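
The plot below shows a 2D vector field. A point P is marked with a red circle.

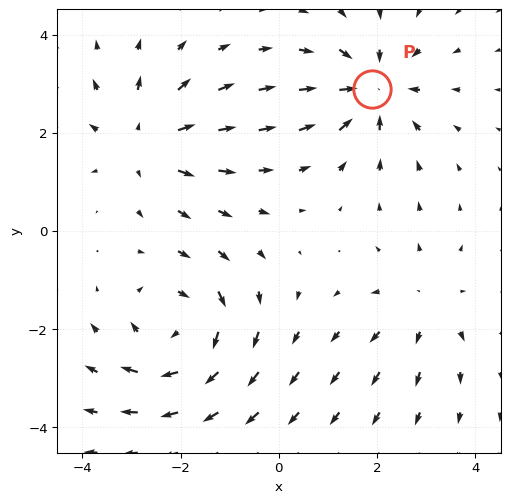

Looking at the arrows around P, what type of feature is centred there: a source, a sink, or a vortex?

sink

At P (1.9, 2.9) the arrows converge inward. Divergence about -5, curl ≈0 — negative divergence with near-zero curl is a sink.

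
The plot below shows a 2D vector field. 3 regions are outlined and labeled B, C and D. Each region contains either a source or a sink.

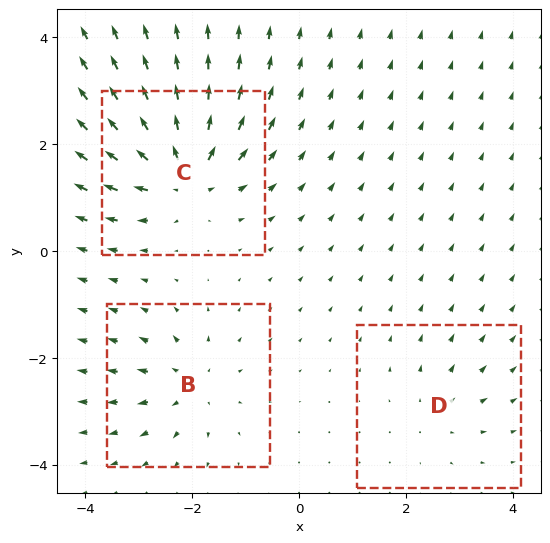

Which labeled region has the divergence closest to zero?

Divergence at each region's feature centre — B: about +4, C: about +6, D: about +2. Region D is closest to zero.

D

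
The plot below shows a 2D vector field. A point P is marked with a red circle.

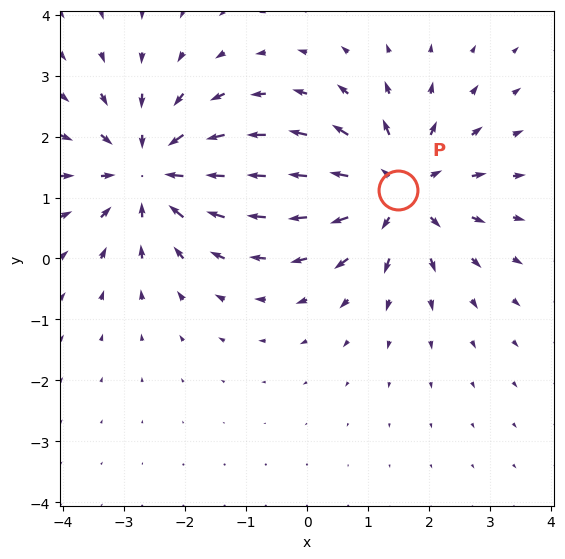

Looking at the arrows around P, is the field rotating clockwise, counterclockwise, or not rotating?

not rotating

Near P at (1.5, 1.1) the arrows show no circulation. The curl there is ≈0.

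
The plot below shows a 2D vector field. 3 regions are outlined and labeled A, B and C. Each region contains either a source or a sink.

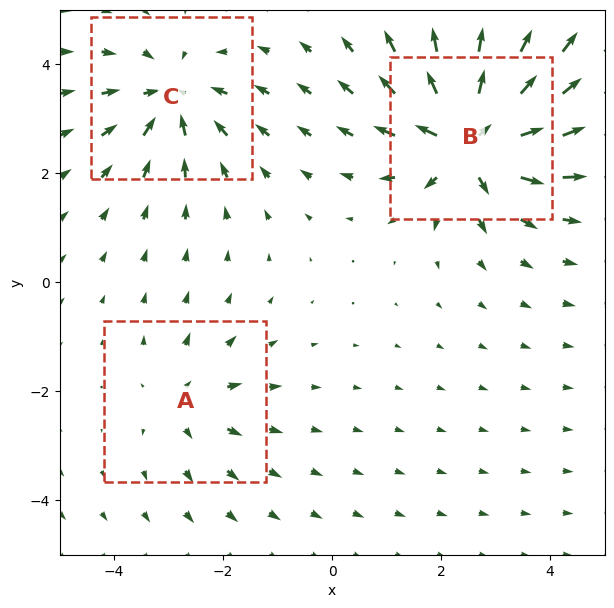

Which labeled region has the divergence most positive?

Divergence at each region's feature centre — A: about +2, B: about +6, C: about -4. Region B is most positive.

B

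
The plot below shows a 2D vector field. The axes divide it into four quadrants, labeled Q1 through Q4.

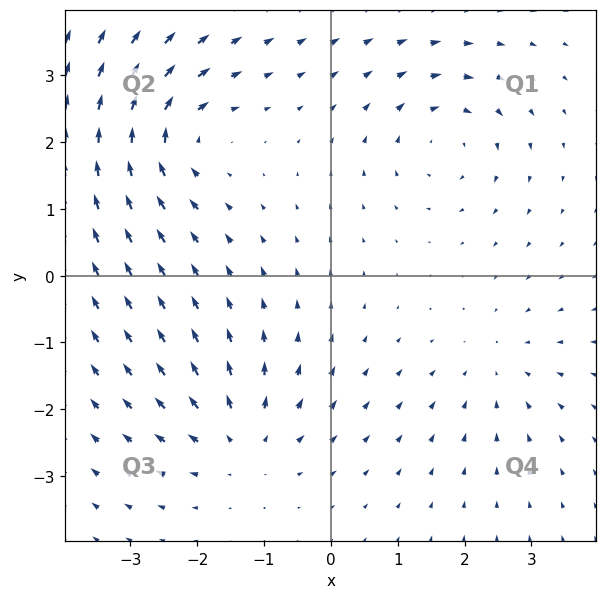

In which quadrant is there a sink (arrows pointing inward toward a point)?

The sink sits at approximately (2.5, -1.4), which lies in quadrant Q4. The divergence there is about -3, negative as expected for a sink.

Q4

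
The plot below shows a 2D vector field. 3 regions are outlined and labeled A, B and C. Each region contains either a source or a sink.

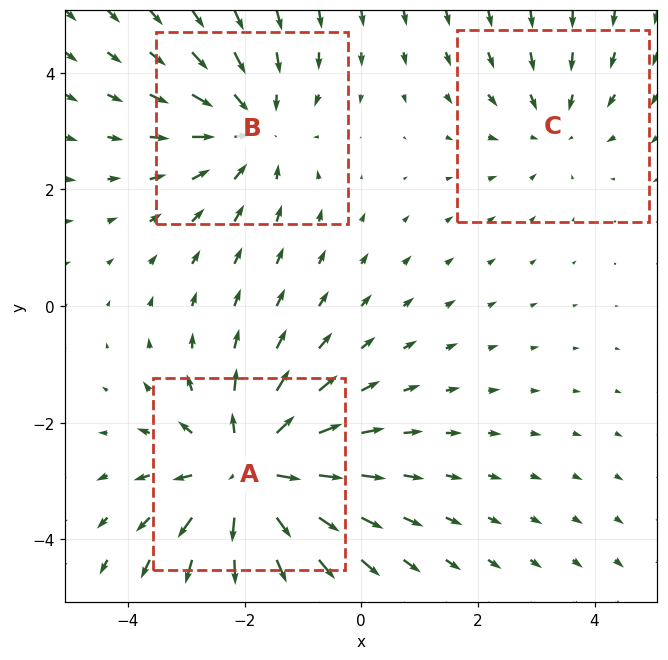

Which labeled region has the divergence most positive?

Divergence at each region's feature centre — A: about +4, B: about -3, C: about -2. Region A is most positive.

A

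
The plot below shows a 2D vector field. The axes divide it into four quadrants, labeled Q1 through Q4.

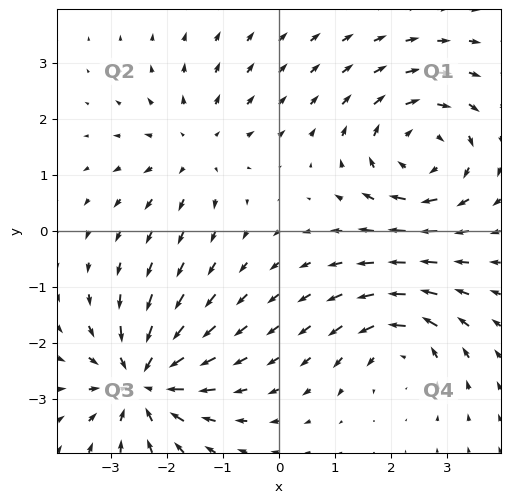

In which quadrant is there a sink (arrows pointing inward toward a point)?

Q3

The sink sits at approximately (-2.4, -2.7), which lies in quadrant Q3. The divergence there is about -6, negative as expected for a sink.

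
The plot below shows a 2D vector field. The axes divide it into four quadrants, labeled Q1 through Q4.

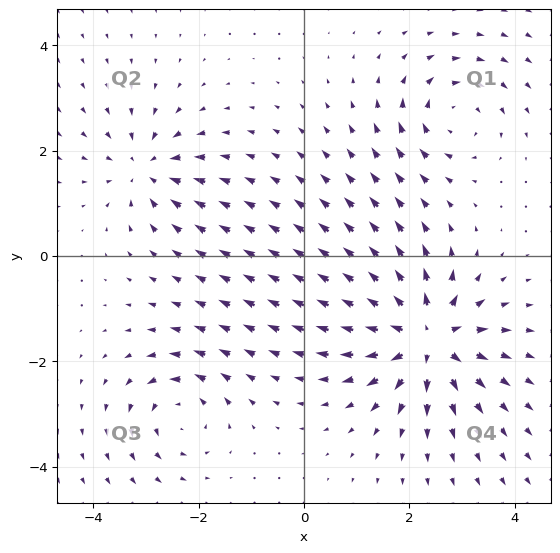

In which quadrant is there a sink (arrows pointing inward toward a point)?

The sink sits at approximately (-3.0, 1.7), which lies in quadrant Q2. The divergence there is about -4, negative as expected for a sink.

Q2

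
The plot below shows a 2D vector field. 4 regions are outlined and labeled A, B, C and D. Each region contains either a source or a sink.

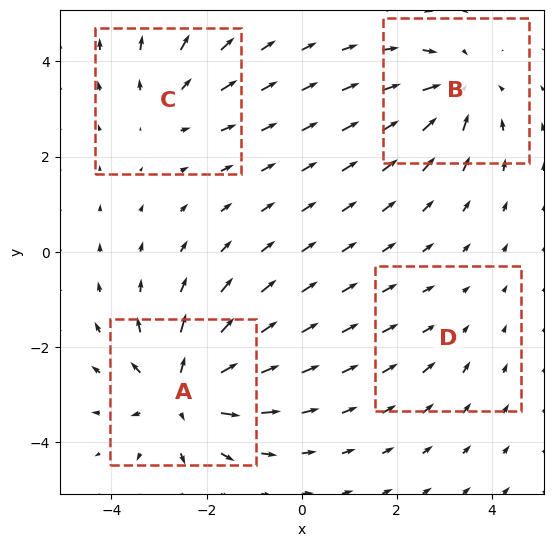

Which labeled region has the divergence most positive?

Divergence at each region's feature centre — A: about +7, B: about -5, C: about +3, D: about -2. Region A is most positive.

A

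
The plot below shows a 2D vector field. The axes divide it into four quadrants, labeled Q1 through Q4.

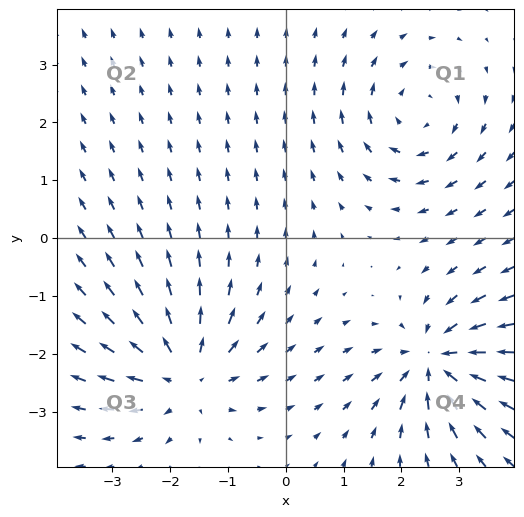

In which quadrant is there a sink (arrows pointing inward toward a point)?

The sink sits at approximately (2.6, -2.1), which lies in quadrant Q4. The divergence there is about -6, negative as expected for a sink.

Q4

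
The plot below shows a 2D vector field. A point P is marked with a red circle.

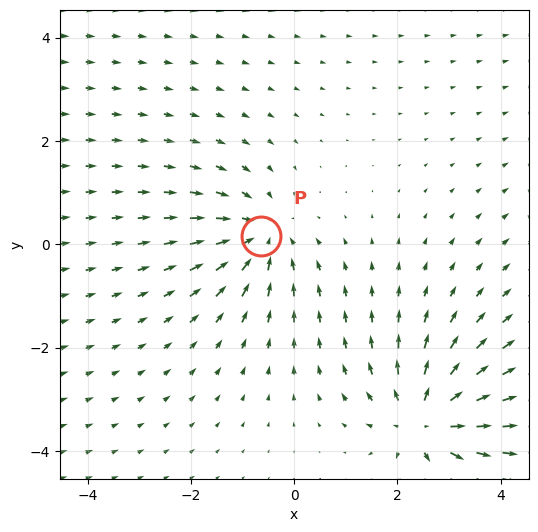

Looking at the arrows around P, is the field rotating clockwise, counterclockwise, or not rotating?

Near P at (-0.6, 0.2) the arrows show no circulation. The curl there is ≈0.

not rotating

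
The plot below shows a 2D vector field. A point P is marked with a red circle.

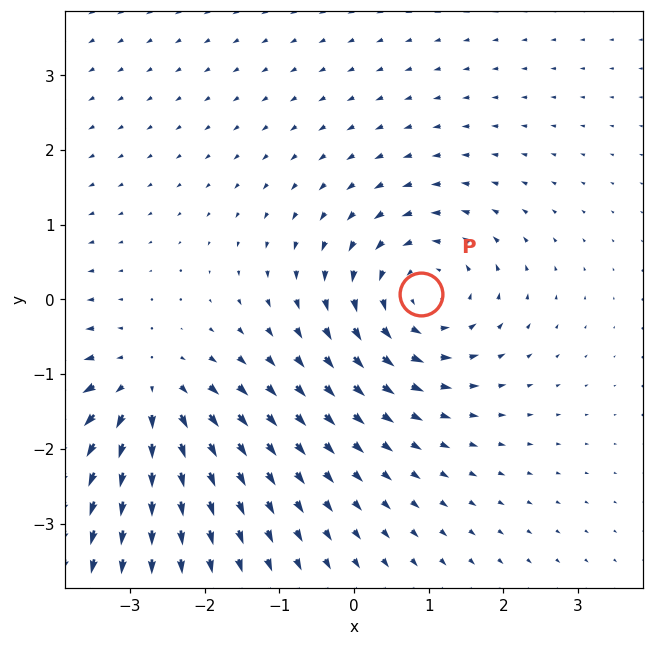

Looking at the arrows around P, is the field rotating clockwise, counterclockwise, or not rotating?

counterclockwise

Near P at (0.9, 0.1) the arrows circulate counterclockwise. The curl (z-component) there is about +4; positive curl means counterclockwise rotation.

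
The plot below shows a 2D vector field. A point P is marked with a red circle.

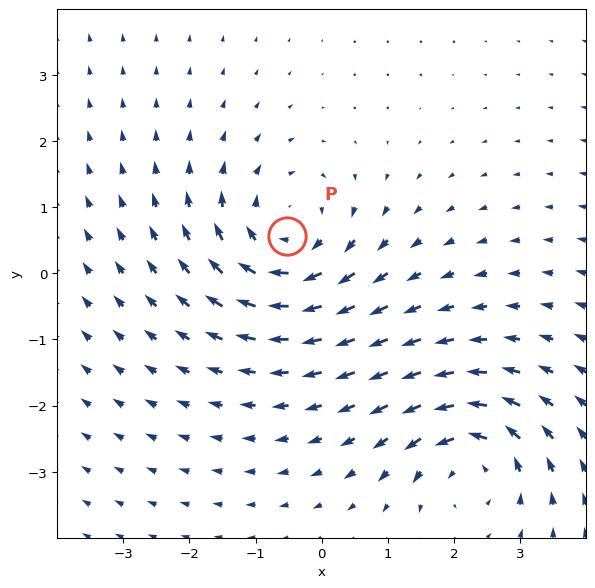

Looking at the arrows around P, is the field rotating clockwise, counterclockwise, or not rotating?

clockwise

Near P at (-0.5, 0.6) the arrows circulate clockwise. The curl (z-component) there is about -4; negative curl means clockwise rotation.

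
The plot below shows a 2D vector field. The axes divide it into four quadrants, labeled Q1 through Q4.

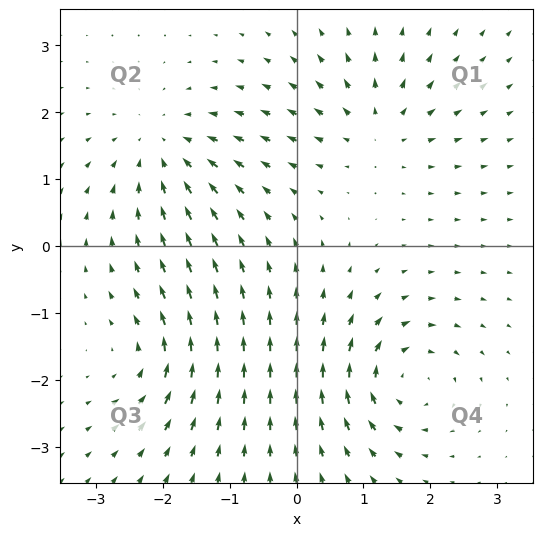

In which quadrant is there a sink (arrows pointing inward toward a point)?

Q2

The sink sits at approximately (-2.0, 1.4), which lies in quadrant Q2. The divergence there is about -5, negative as expected for a sink.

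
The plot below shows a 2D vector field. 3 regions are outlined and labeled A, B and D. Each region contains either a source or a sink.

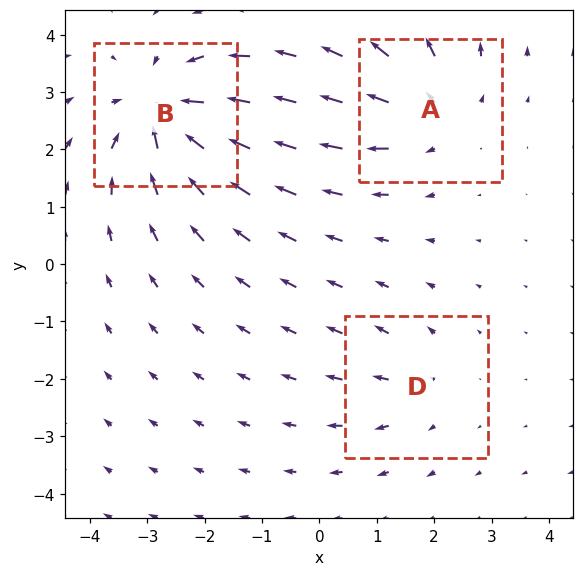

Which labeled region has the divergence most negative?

B

Divergence at each region's feature centre — A: about +3, B: about -5, D: about +2. Region B is most negative.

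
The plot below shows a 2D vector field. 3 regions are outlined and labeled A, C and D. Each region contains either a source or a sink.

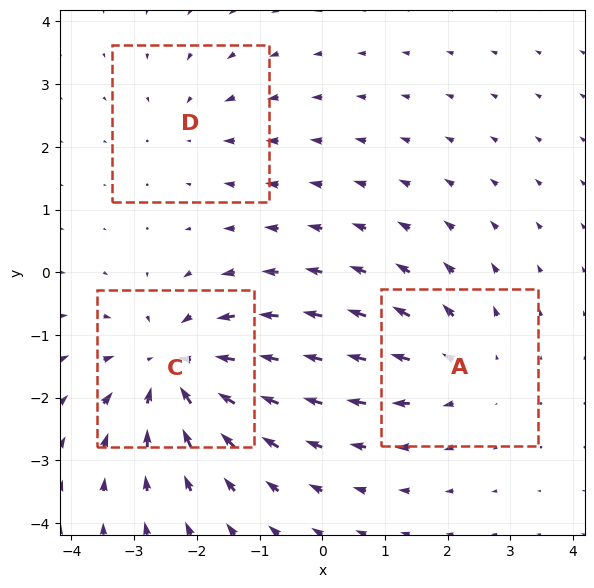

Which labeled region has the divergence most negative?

Divergence at each region's feature centre — A: about +3, C: about -5, D: about -2. Region C is most negative.

C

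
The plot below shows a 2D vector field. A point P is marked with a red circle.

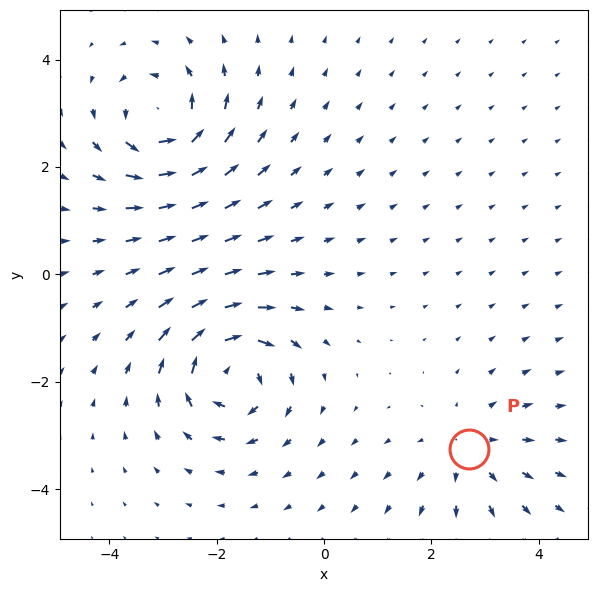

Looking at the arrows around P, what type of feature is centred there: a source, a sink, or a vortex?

At P (2.7, -3.3) the arrows spread outward. Divergence about +3, curl ≈0 — positive divergence with near-zero curl is a source.

source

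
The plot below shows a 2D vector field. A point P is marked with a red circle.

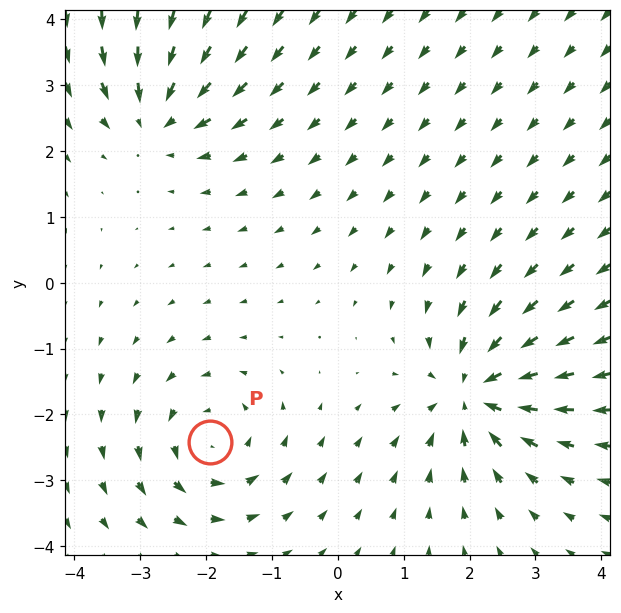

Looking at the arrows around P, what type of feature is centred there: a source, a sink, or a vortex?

vortex

At P (-1.9, -2.4) the arrows circulate counterclockwise. Divergence ≈0, curl about +3 — near-zero divergence with nonzero curl is a vortex.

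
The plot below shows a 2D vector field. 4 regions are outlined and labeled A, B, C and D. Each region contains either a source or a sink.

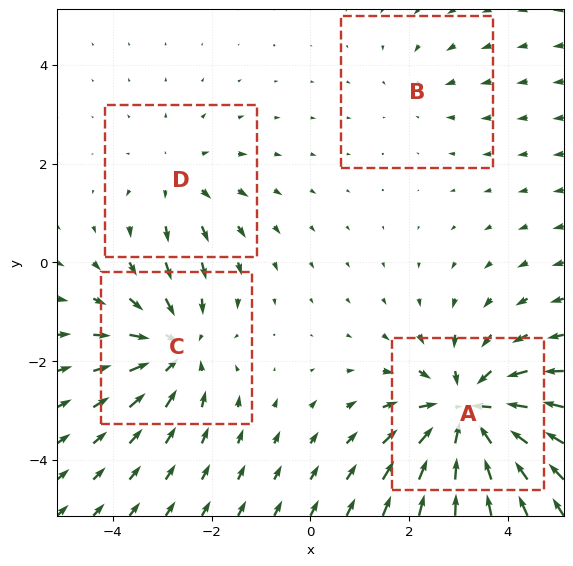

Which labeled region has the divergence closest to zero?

Divergence at each region's feature centre — A: about -7, B: about -2, C: about -4, D: about +3. Region B is closest to zero.

B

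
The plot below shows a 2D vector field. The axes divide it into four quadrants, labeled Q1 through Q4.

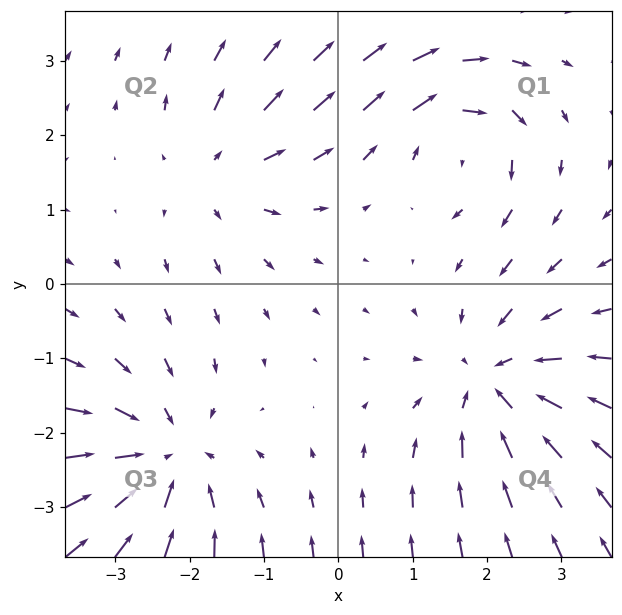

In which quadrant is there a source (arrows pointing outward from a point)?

Q2

The source sits at approximately (-1.6, 1.5), which lies in quadrant Q2. The divergence there is about +3, positive as expected for a source.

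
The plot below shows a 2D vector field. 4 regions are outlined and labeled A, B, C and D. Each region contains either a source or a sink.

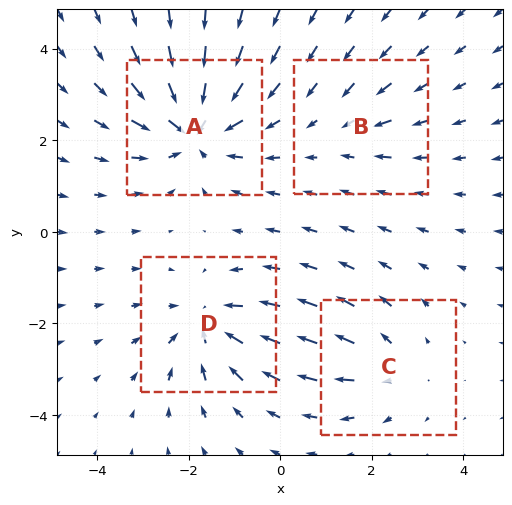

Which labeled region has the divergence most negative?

A

Divergence at each region's feature centre — A: about -6, B: about -2, C: about +3, D: about -5. Region A is most negative.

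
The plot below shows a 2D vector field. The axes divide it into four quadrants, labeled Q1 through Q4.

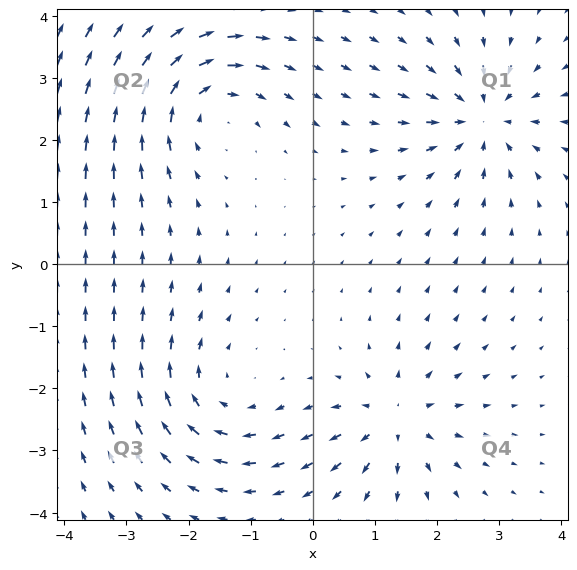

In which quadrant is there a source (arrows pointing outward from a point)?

Q4

The source sits at approximately (1.3, -2.5), which lies in quadrant Q4. The divergence there is about +4, positive as expected for a source.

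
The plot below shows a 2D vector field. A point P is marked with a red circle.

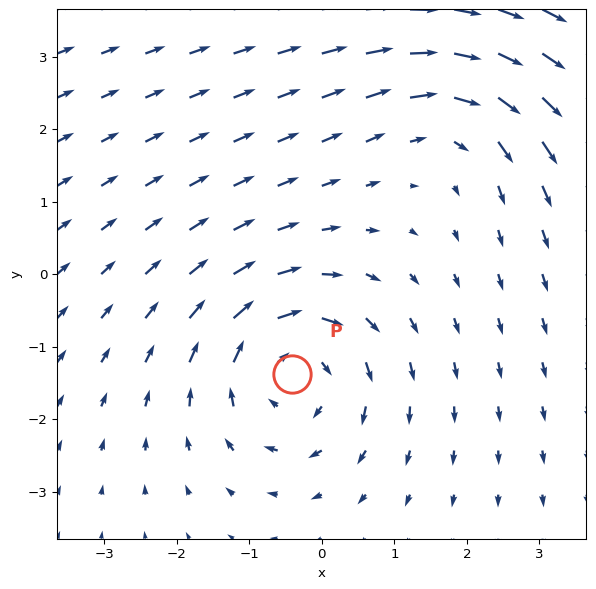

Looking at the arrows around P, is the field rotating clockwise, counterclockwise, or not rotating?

clockwise

Near P at (-0.4, -1.4) the arrows circulate clockwise. The curl (z-component) there is about -5; negative curl means clockwise rotation.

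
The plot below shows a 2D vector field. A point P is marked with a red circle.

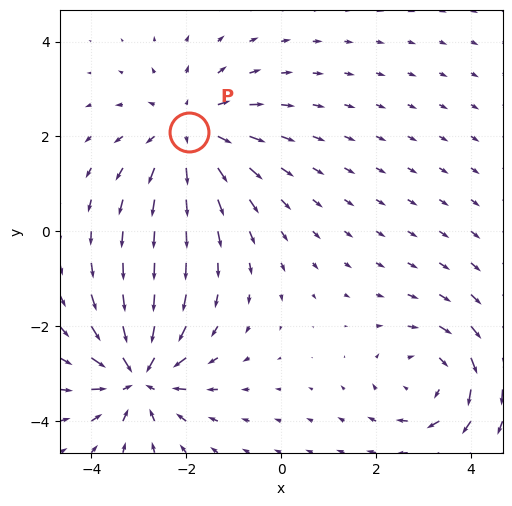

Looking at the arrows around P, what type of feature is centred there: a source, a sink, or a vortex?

At P (-1.9, 2.1) the arrows spread outward. Divergence about +4, curl ≈0 — positive divergence with near-zero curl is a source.

source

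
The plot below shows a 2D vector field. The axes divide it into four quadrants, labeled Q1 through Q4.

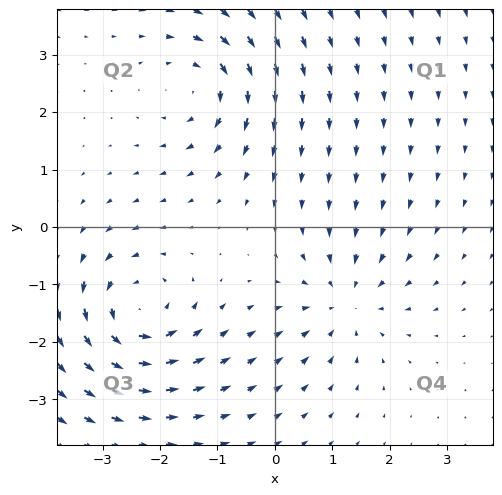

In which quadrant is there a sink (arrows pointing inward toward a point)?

The sink sits at approximately (1.2, -1.3), which lies in quadrant Q4. The divergence there is about -4, negative as expected for a sink.

Q4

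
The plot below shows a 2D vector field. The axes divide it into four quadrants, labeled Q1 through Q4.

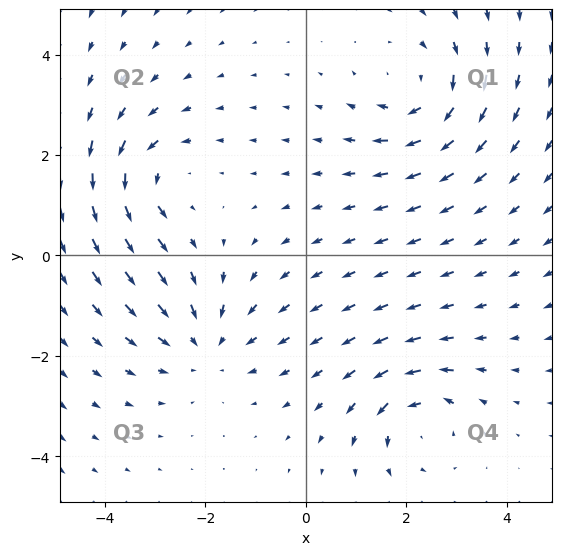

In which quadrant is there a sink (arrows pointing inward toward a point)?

The sink sits at approximately (-2.0, -1.8), which lies in quadrant Q3. The divergence there is about -3, negative as expected for a sink.

Q3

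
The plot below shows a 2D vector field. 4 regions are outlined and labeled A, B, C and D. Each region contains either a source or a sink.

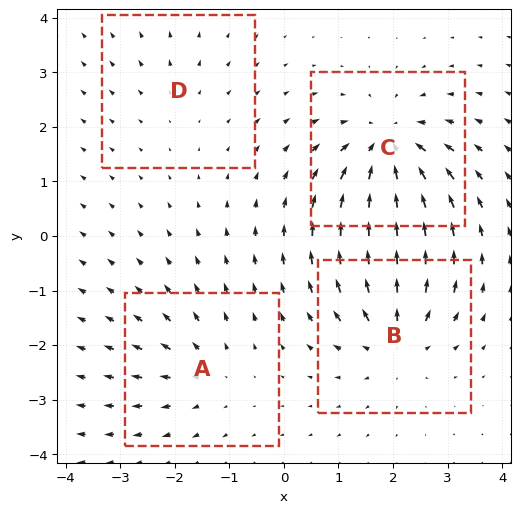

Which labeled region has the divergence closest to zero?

Divergence at each region's feature centre — A: about +3, B: about +5, C: about -7, D: about +2. Region D is closest to zero.

D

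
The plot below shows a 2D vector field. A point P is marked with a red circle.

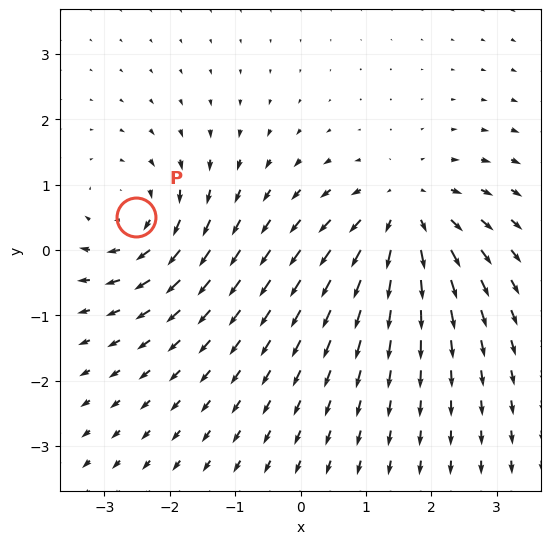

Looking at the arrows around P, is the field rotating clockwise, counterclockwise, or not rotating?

clockwise

Near P at (-2.5, 0.5) the arrows circulate clockwise. The curl (z-component) there is about -3; negative curl means clockwise rotation.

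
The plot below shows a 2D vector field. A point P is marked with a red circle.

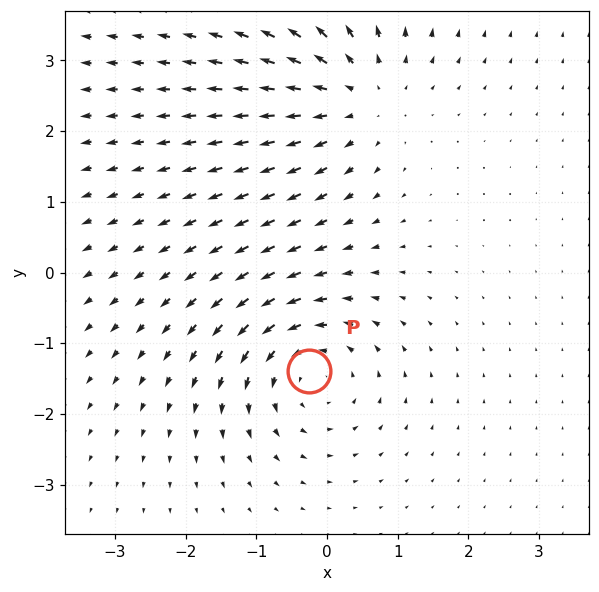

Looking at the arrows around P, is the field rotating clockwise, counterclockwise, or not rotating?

counterclockwise

Near P at (-0.3, -1.4) the arrows circulate counterclockwise. The curl (z-component) there is about +4; positive curl means counterclockwise rotation.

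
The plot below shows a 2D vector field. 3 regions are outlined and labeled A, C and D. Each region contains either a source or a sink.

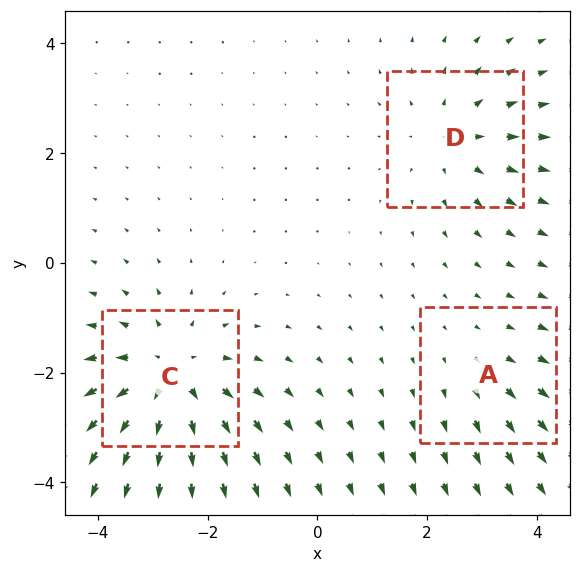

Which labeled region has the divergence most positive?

C

Divergence at each region's feature centre — A: about +2, C: about +5, D: about +3. Region C is most positive.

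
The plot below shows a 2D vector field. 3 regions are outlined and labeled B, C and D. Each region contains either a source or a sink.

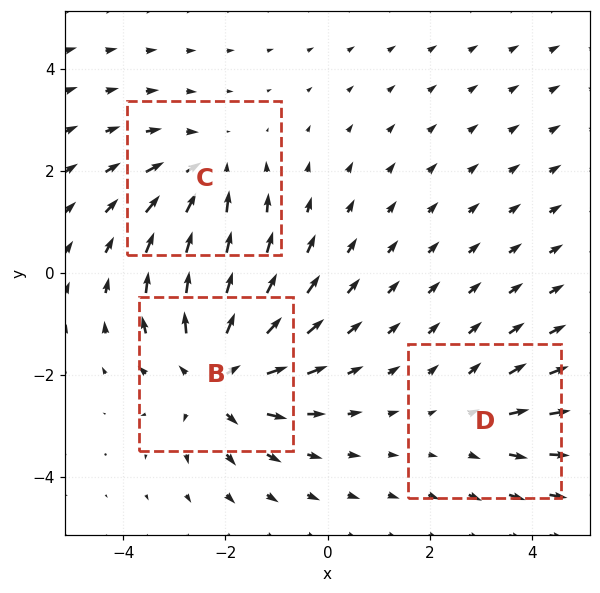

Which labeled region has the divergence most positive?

B

Divergence at each region's feature centre — B: about +4, C: about -3, D: about +2. Region B is most positive.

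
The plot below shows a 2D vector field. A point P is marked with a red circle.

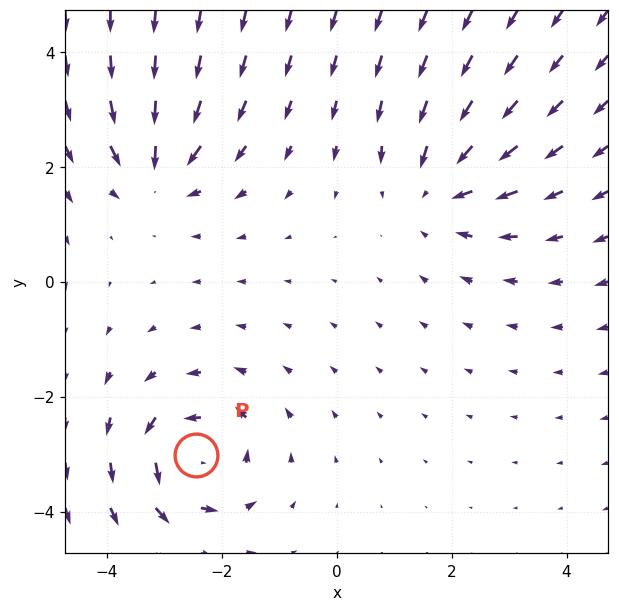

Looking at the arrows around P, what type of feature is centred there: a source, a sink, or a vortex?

At P (-2.4, -3.0) the arrows circulate counterclockwise. Divergence ≈0, curl about +5 — near-zero divergence with nonzero curl is a vortex.

vortex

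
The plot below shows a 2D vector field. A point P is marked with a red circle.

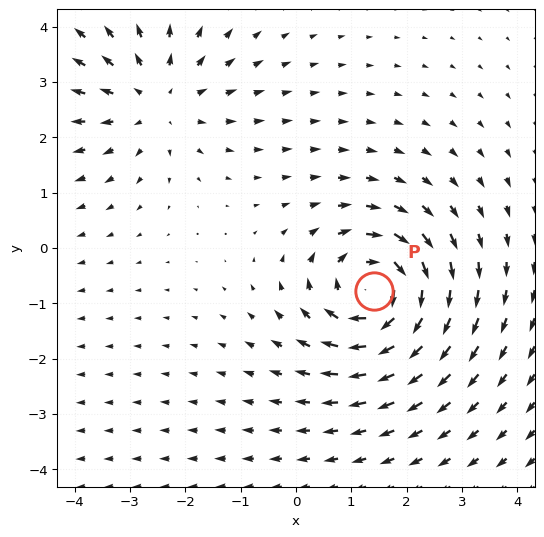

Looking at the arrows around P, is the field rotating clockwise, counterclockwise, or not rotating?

clockwise

Near P at (1.4, -0.8) the arrows circulate clockwise. The curl (z-component) there is about -6; negative curl means clockwise rotation.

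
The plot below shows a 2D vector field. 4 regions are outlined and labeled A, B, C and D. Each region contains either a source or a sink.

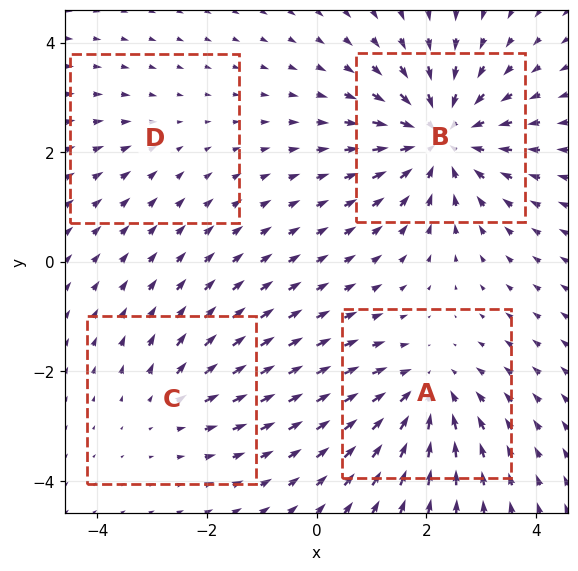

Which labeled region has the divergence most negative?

Divergence at each region's feature centre — A: about -4, B: about -6, C: about +3, D: about -2. Region B is most negative.

B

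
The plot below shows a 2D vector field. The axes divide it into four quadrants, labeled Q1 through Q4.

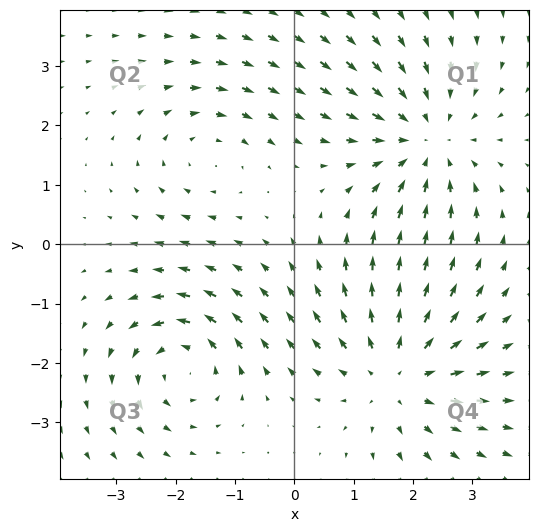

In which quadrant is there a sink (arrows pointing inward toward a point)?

The sink sits at approximately (2.2, 1.7), which lies in quadrant Q1. The divergence there is about -4, negative as expected for a sink.

Q1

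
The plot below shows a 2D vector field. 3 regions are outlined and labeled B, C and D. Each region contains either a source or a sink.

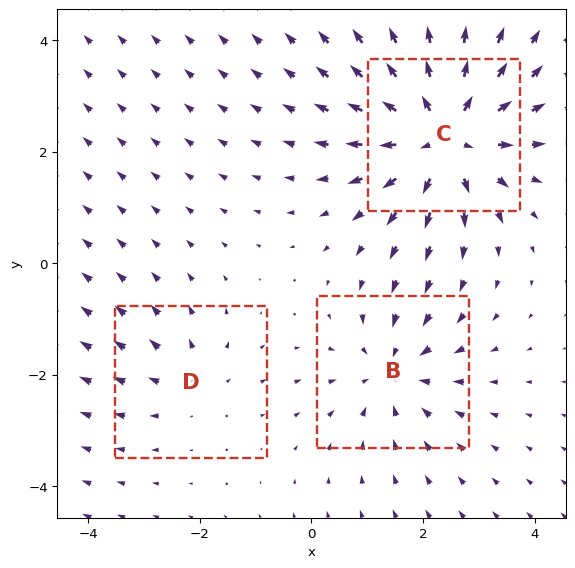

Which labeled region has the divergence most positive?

Divergence at each region's feature centre — B: about -3, C: about +5, D: about +2. Region C is most positive.

C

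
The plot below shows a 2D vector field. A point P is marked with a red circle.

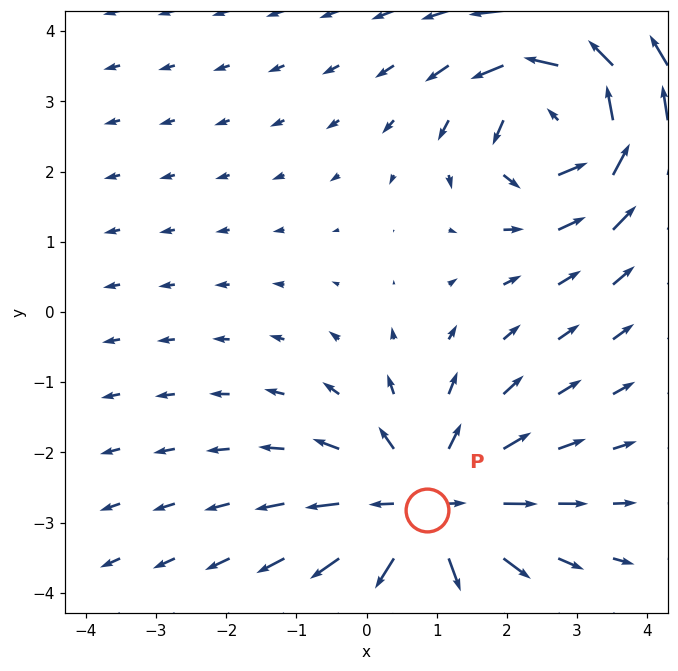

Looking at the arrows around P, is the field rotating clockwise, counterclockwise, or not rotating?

Near P at (0.9, -2.8) the arrows show no circulation. The curl there is ≈0.

not rotating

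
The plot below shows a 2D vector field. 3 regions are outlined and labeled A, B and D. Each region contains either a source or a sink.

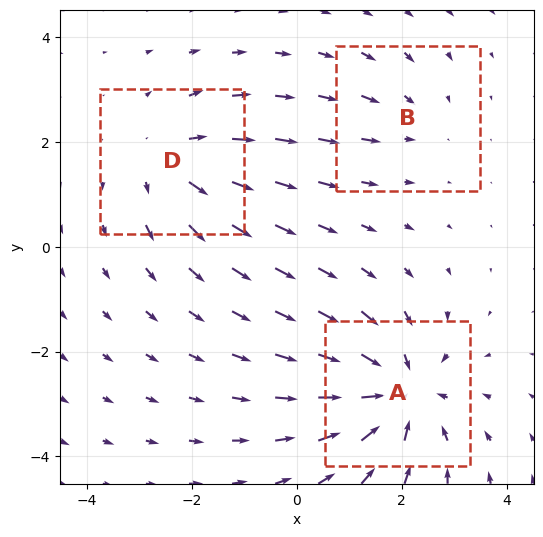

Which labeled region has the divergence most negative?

A

Divergence at each region's feature centre — A: about -5, B: about -2, D: about +3. Region A is most negative.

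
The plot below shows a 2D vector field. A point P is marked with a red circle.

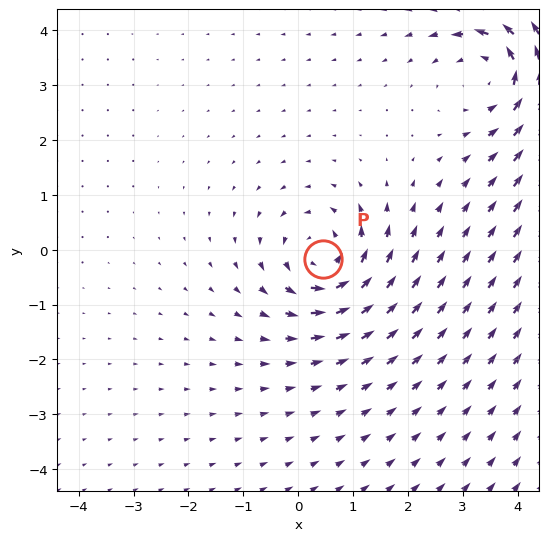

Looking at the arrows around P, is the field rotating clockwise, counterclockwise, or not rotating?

counterclockwise

Near P at (0.4, -0.2) the arrows circulate counterclockwise. The curl (z-component) there is about +5; positive curl means counterclockwise rotation.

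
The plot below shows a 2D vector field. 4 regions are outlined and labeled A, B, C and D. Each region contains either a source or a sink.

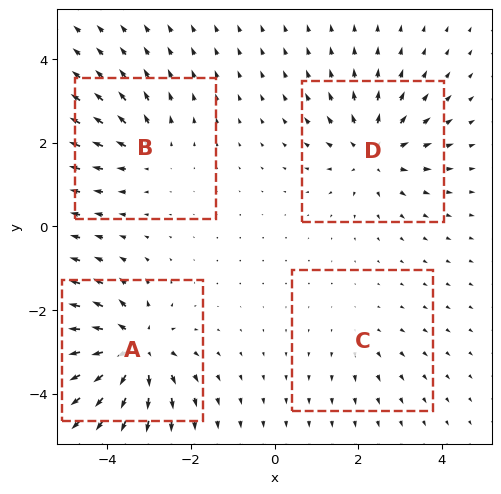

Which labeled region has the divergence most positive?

A

Divergence at each region's feature centre — A: about +7, B: about +4, C: about +2, D: about +5. Region A is most positive.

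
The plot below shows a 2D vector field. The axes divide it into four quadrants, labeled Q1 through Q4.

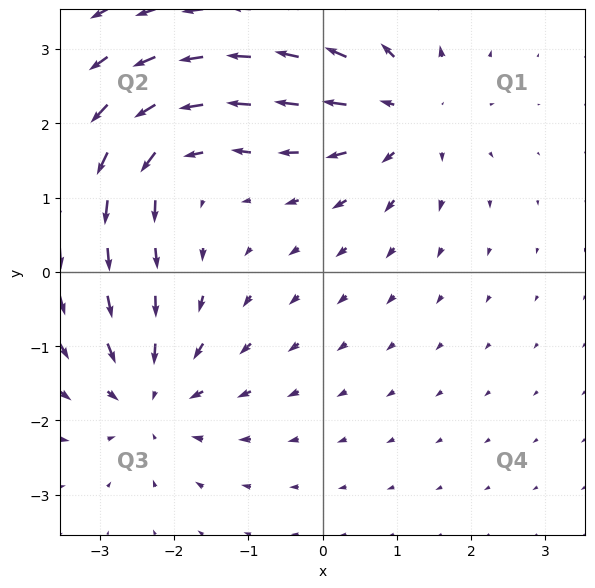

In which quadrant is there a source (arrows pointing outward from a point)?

The source sits at approximately (1.1, 2.1), which lies in quadrant Q1. The divergence there is about +5, positive as expected for a source.

Q1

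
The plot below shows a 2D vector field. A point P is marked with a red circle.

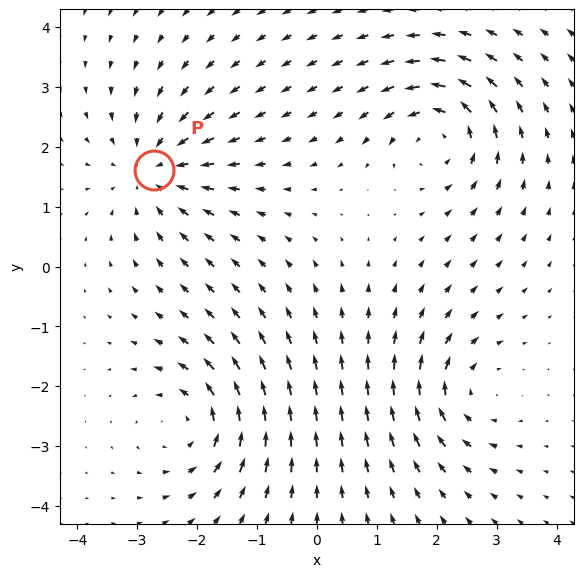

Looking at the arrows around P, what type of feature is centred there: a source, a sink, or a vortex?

sink

At P (-2.7, 1.6) the arrows converge inward. Divergence about -5, curl ≈0 — negative divergence with near-zero curl is a sink.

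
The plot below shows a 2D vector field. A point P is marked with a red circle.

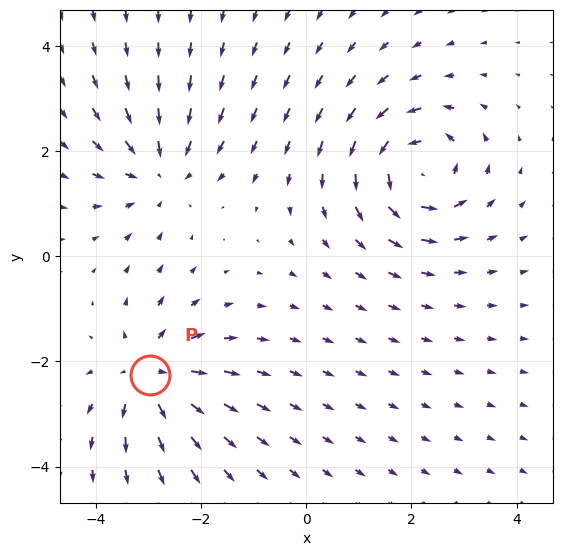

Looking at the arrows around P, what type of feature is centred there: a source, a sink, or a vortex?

source

At P (-3.0, -2.3) the arrows spread outward. Divergence about +3, curl ≈0 — positive divergence with near-zero curl is a source.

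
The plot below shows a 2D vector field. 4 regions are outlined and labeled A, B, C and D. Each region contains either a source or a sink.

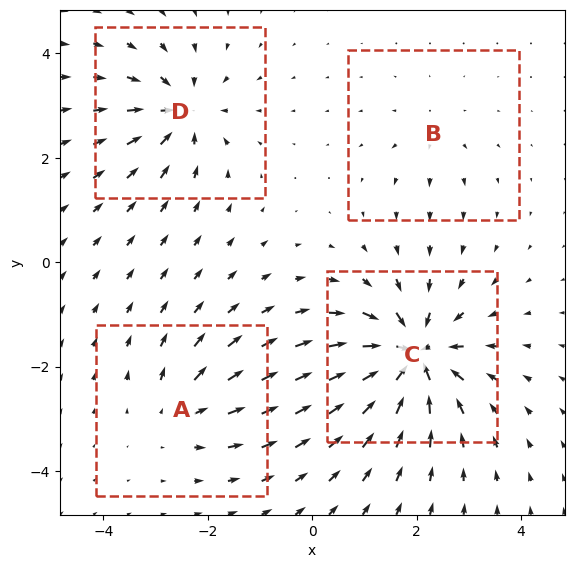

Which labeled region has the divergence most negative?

C

Divergence at each region's feature centre — A: about +4, B: about +2, C: about -9, D: about -6. Region C is most negative.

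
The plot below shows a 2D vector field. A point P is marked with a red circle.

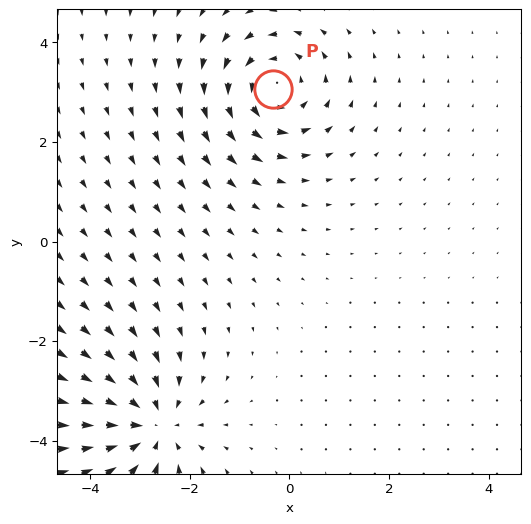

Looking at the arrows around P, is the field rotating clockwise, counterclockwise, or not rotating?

counterclockwise

Near P at (-0.3, 3.1) the arrows circulate counterclockwise. The curl (z-component) there is about +5; positive curl means counterclockwise rotation.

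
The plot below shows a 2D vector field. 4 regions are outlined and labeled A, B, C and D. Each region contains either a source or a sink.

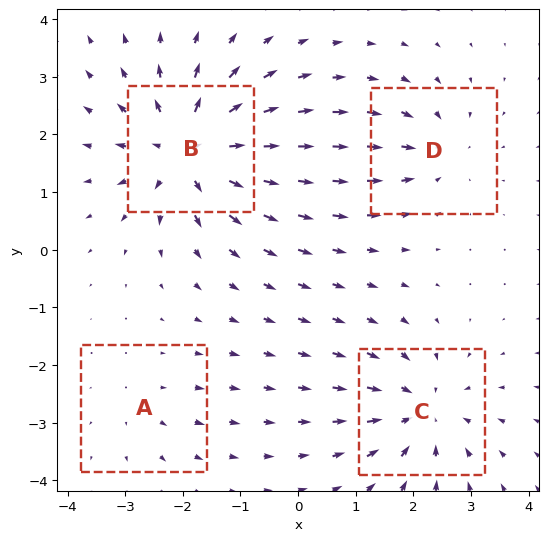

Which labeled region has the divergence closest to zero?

Divergence at each region's feature centre — A: about +2, B: about +7, C: about -5, D: about -4. Region A is closest to zero.

A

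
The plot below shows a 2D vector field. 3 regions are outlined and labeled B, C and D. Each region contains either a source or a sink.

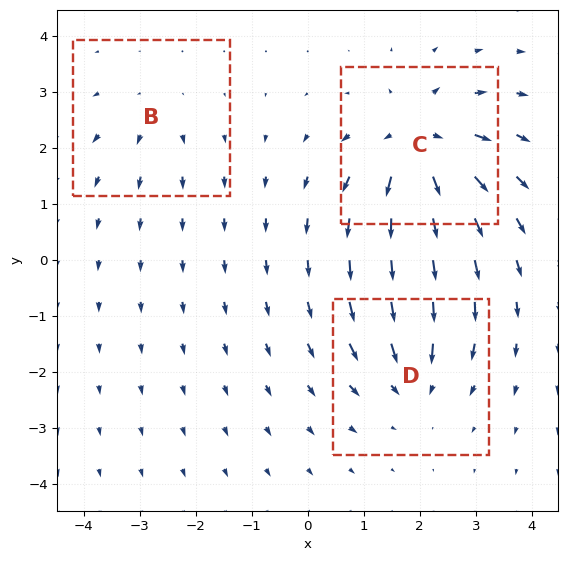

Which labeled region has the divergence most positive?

C

Divergence at each region's feature centre — B: about +2, C: about +5, D: about -3. Region C is most positive.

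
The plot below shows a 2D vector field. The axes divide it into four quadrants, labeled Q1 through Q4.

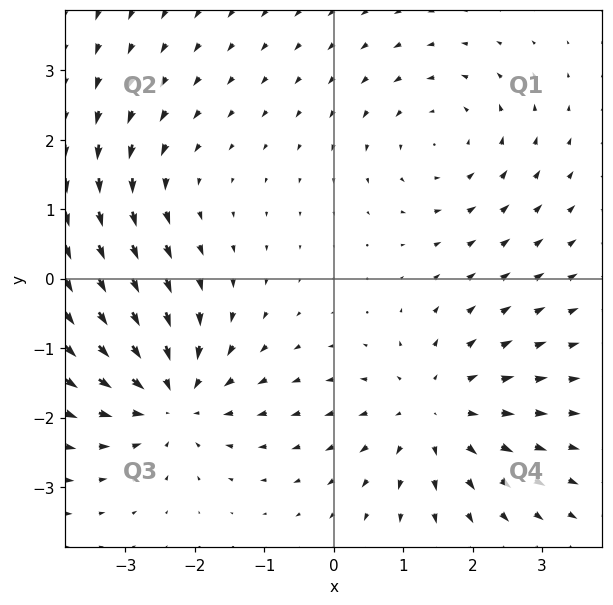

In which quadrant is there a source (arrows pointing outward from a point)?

Q4

The source sits at approximately (1.5, -1.9), which lies in quadrant Q4. The divergence there is about +4, positive as expected for a source.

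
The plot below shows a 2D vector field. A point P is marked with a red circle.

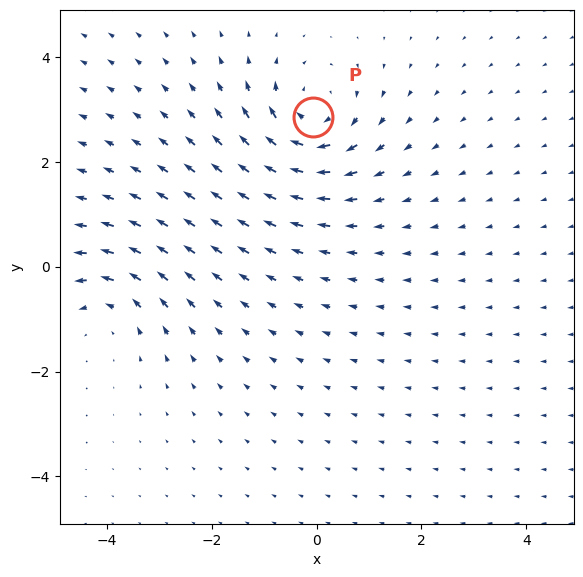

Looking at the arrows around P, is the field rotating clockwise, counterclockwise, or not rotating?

clockwise

Near P at (-0.1, 2.9) the arrows circulate clockwise. The curl (z-component) there is about -6; negative curl means clockwise rotation.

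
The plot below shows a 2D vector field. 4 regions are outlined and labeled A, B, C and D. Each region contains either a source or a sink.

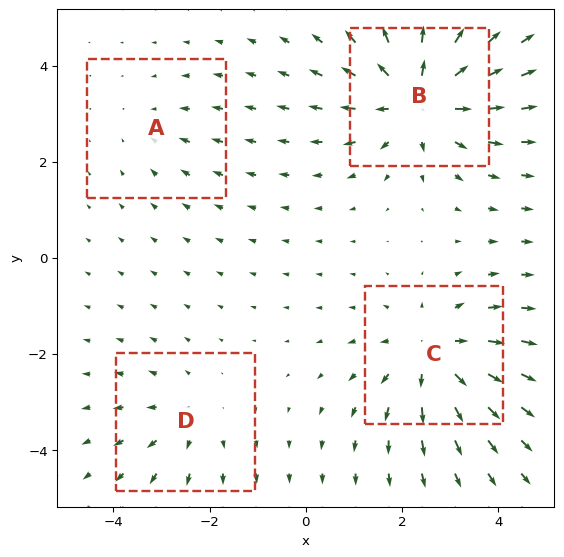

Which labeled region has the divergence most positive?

B

Divergence at each region's feature centre — A: about -2, B: about +6, C: about +5, D: about +3. Region B is most positive.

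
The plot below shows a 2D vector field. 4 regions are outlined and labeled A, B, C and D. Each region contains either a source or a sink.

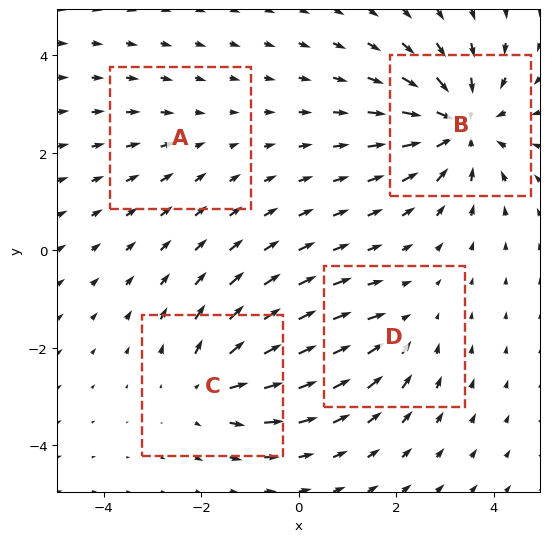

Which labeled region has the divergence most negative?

B

Divergence at each region's feature centre — A: about -2, B: about -6, C: about +4, D: about -3. Region B is most negative.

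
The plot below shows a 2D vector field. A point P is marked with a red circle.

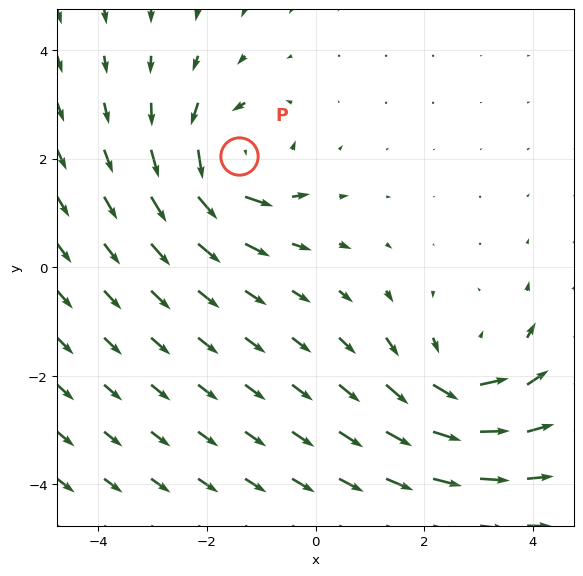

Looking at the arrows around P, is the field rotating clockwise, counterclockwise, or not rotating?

counterclockwise

Near P at (-1.4, 2.0) the arrows circulate counterclockwise. The curl (z-component) there is about +5; positive curl means counterclockwise rotation.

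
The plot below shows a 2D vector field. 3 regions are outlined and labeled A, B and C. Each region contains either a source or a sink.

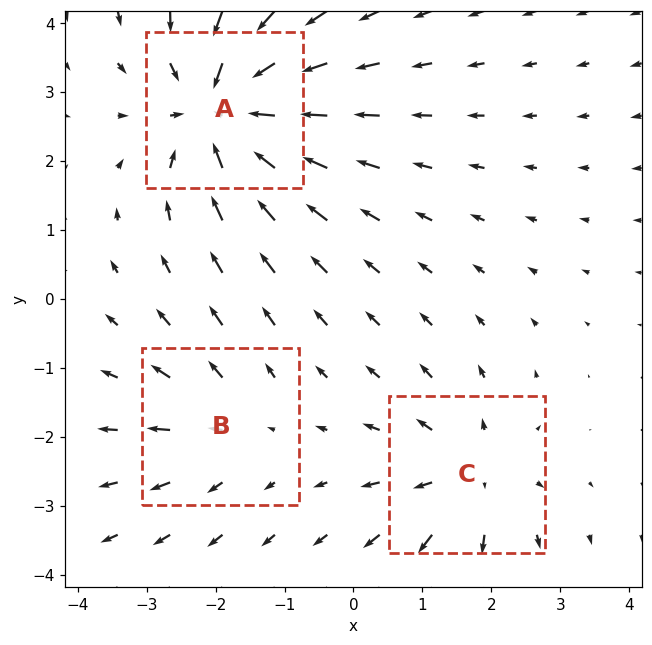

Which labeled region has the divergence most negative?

Divergence at each region's feature centre — A: about -5, B: about +2, C: about +3. Region A is most negative.

A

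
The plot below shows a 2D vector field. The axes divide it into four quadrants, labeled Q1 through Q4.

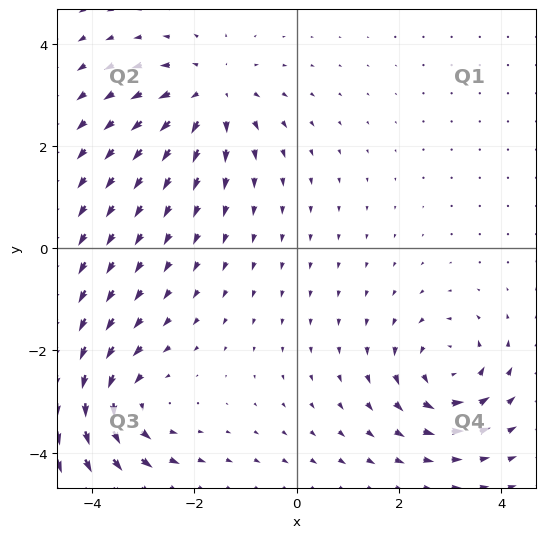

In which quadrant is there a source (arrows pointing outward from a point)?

Q2

The source sits at approximately (-1.7, 3.0), which lies in quadrant Q2. The divergence there is about +5, positive as expected for a source.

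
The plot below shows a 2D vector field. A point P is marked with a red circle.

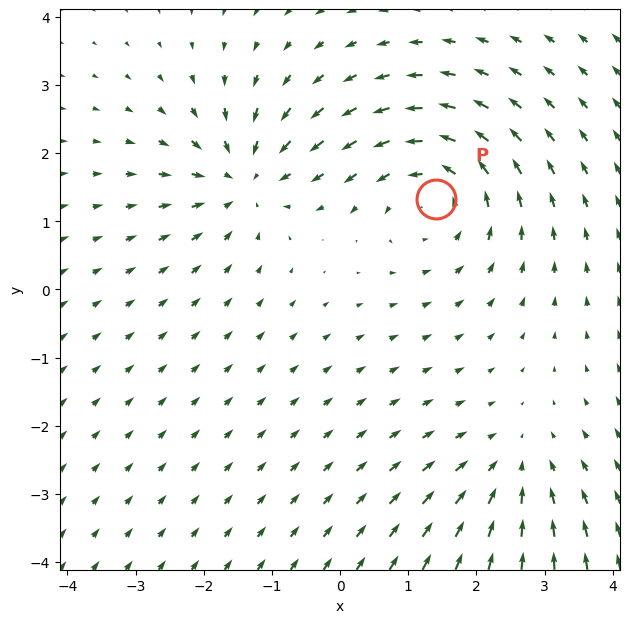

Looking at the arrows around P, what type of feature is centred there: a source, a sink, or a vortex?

At P (1.4, 1.3) the arrows circulate counterclockwise. Divergence ≈0, curl about +5 — near-zero divergence with nonzero curl is a vortex.

vortex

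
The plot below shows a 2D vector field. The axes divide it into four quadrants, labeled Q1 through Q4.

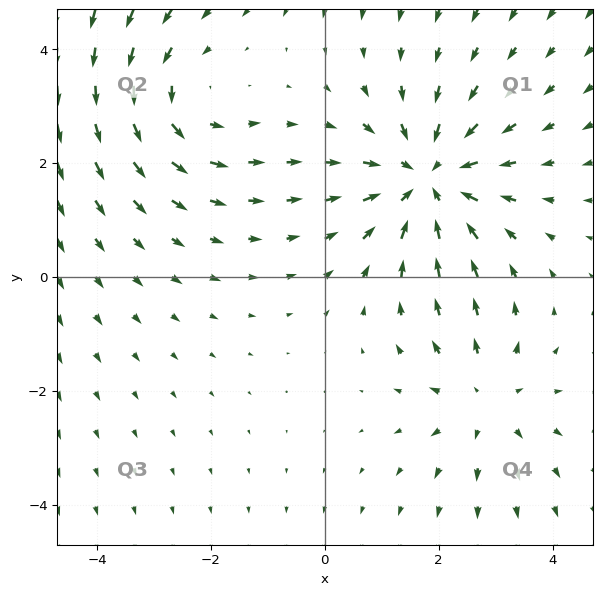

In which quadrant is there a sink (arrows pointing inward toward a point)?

The sink sits at approximately (1.8, 1.7), which lies in quadrant Q1. The divergence there is about -4, negative as expected for a sink.

Q1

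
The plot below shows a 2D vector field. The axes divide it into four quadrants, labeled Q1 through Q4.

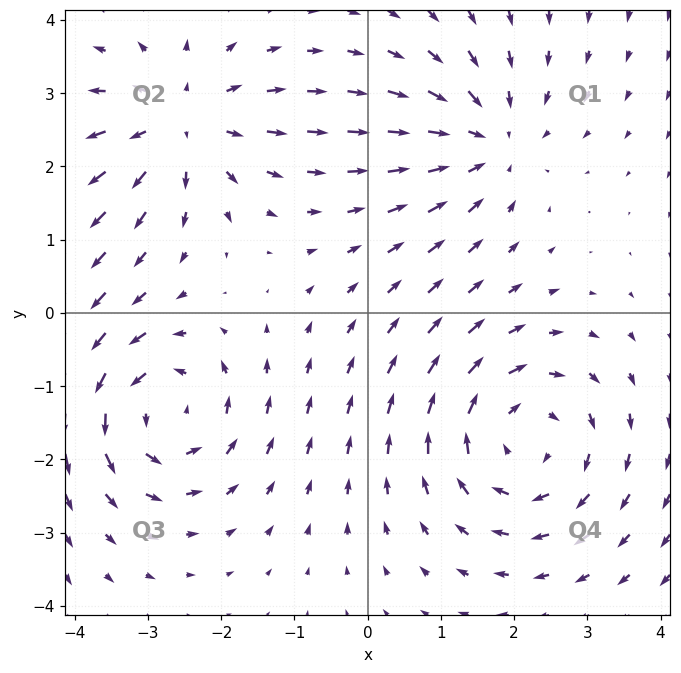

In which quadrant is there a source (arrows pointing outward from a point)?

The source sits at approximately (-2.5, 2.6), which lies in quadrant Q2. The divergence there is about +4, positive as expected for a source.

Q2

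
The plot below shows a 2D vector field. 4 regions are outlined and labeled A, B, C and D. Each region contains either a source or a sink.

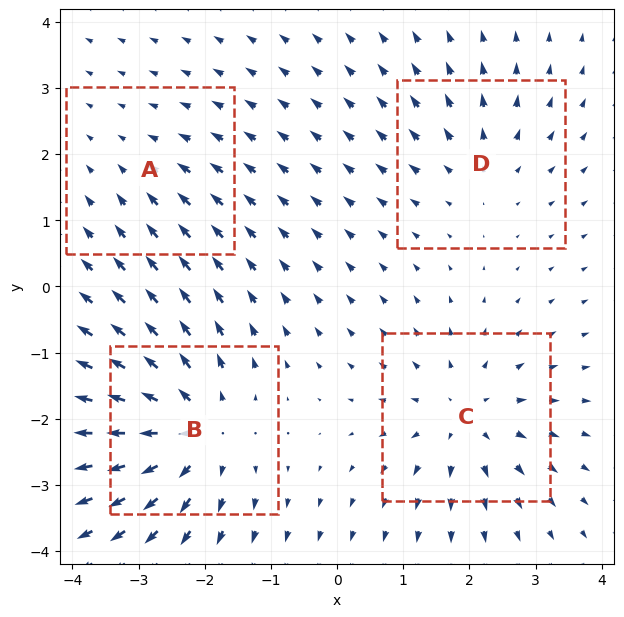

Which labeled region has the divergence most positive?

B

Divergence at each region's feature centre — A: about -2, B: about +7, C: about +5, D: about +3. Region B is most positive.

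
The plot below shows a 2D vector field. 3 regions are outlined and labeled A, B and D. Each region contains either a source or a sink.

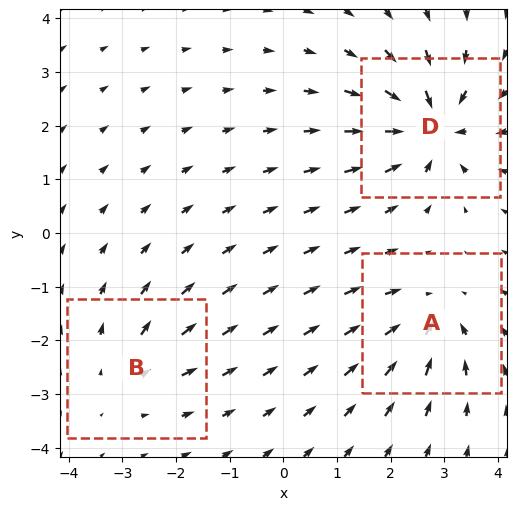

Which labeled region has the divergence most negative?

D

Divergence at each region's feature centre — A: about -4, B: about +3, D: about -6. Region D is most negative.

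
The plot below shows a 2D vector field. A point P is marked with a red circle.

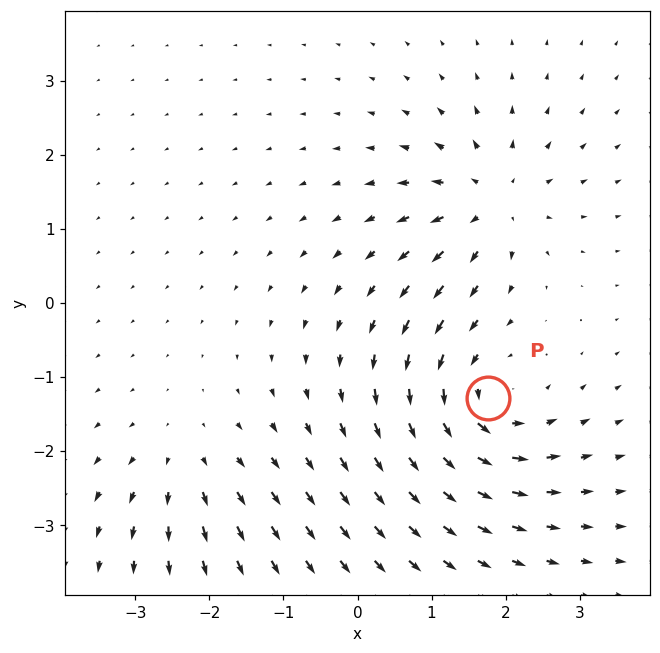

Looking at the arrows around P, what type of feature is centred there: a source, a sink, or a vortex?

At P (1.8, -1.3) the arrows circulate counterclockwise. Divergence ≈0, curl about +6 — near-zero divergence with nonzero curl is a vortex.

vortex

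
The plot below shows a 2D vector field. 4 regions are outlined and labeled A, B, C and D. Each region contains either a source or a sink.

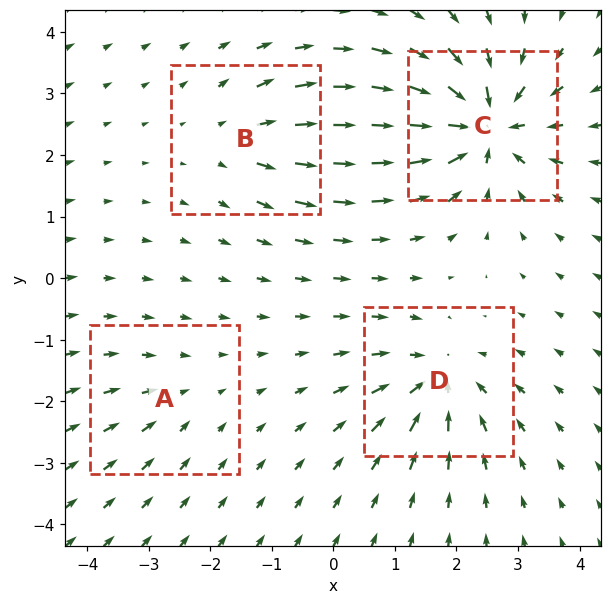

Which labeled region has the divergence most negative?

C

Divergence at each region's feature centre — A: about -2, B: about +4, C: about -9, D: about -6. Region C is most negative.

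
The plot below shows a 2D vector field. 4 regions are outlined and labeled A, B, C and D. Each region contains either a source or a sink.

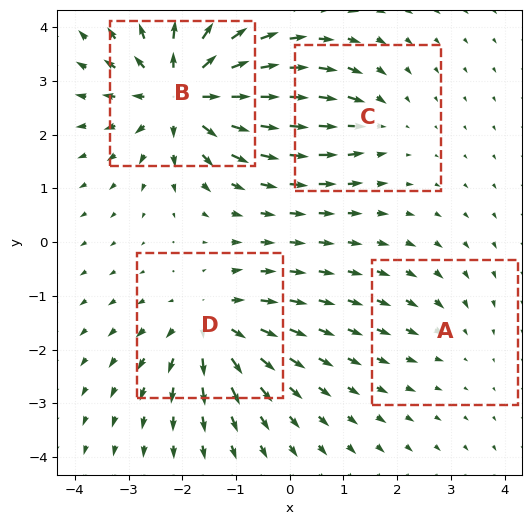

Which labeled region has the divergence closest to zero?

A

Divergence at each region's feature centre — A: about -2, B: about +8, C: about -3, D: about +5. Region A is closest to zero.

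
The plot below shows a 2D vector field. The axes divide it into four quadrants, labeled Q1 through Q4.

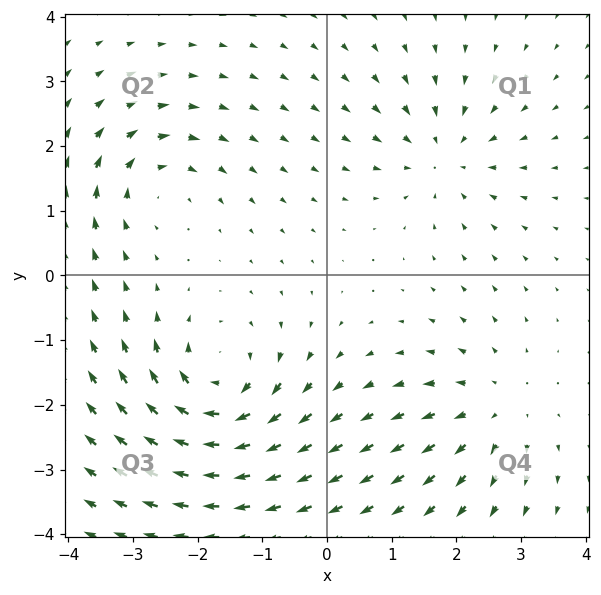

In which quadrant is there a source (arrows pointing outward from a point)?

The source sits at approximately (2.6, -2.1), which lies in quadrant Q4. The divergence there is about +3, positive as expected for a source.

Q4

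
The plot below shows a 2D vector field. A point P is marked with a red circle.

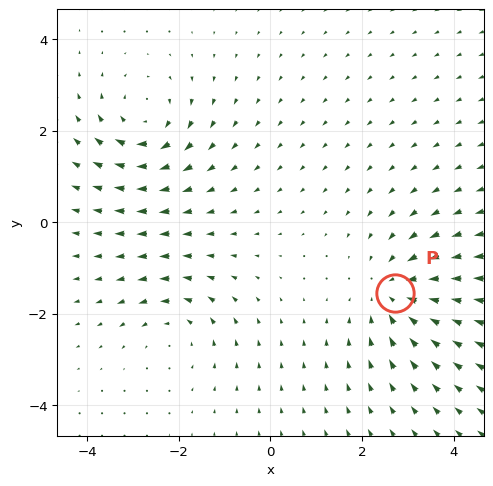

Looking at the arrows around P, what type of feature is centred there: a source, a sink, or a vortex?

sink

At P (2.7, -1.5) the arrows converge inward. Divergence about -4, curl ≈0 — negative divergence with near-zero curl is a sink.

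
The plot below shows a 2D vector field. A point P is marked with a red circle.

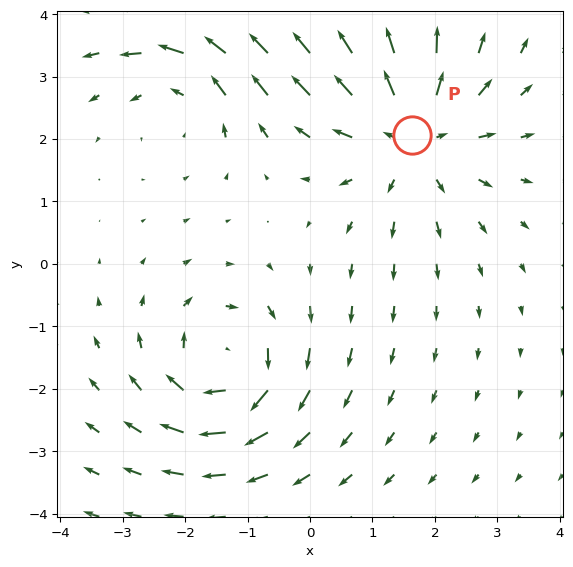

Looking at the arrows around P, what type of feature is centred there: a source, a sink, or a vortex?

At P (1.6, 2.1) the arrows spread outward. Divergence about +4, curl ≈0 — positive divergence with near-zero curl is a source.

source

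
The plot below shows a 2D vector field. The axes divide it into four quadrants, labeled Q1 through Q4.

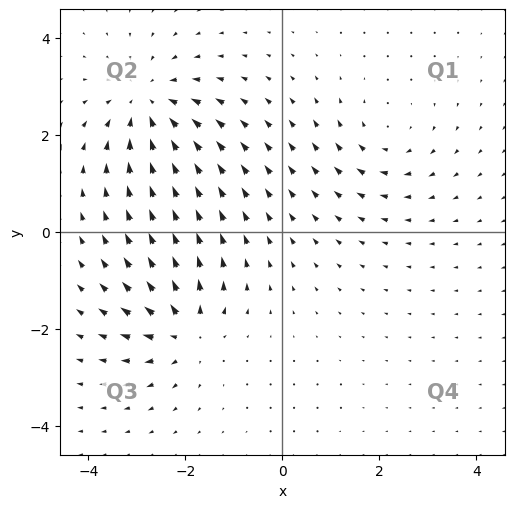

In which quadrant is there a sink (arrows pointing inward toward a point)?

Q2

The sink sits at approximately (-2.8, 2.6), which lies in quadrant Q2. The divergence there is about -5, negative as expected for a sink.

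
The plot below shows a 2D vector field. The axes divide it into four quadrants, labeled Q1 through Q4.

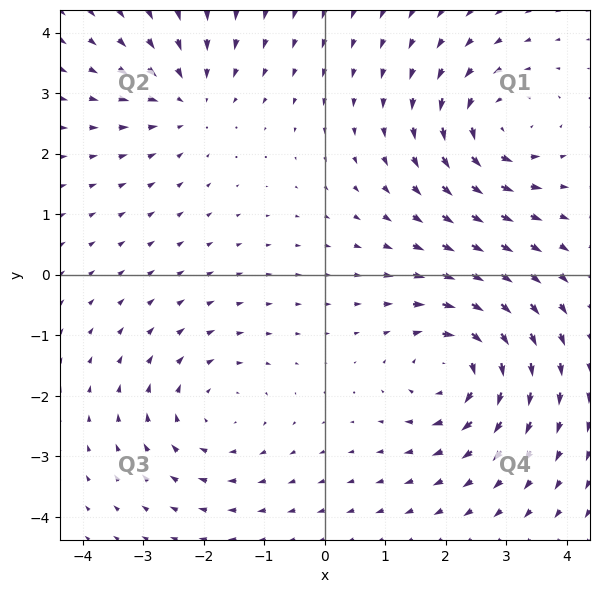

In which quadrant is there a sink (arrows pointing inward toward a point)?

Q2

The sink sits at approximately (-2.3, 2.9), which lies in quadrant Q2. The divergence there is about -3, negative as expected for a sink.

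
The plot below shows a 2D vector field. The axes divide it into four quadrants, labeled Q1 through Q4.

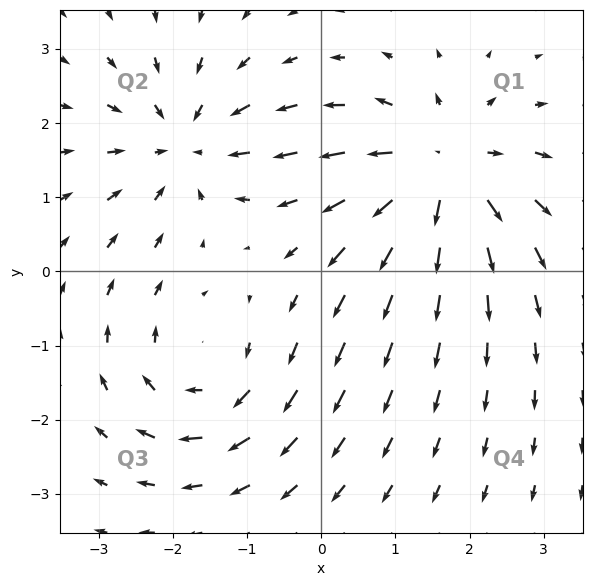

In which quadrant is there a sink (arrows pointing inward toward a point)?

Q2

The sink sits at approximately (-1.8, 1.7), which lies in quadrant Q2. The divergence there is about -4, negative as expected for a sink.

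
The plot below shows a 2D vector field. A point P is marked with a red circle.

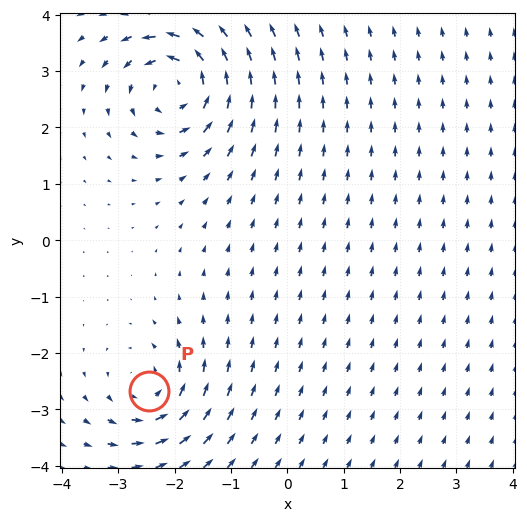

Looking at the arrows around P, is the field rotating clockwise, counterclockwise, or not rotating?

counterclockwise

Near P at (-2.5, -2.7) the arrows circulate counterclockwise. The curl (z-component) there is about +4; positive curl means counterclockwise rotation.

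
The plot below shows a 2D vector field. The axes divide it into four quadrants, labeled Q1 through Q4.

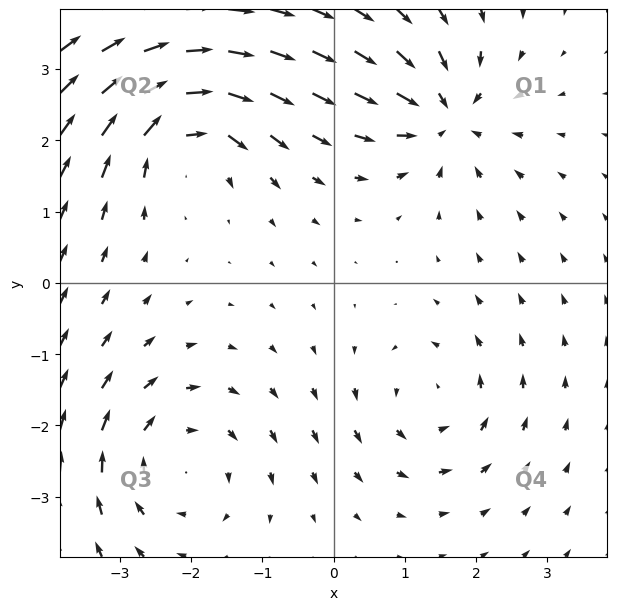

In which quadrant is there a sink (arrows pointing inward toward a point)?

Q1

The sink sits at approximately (1.6, 2.3), which lies in quadrant Q1. The divergence there is about -6, negative as expected for a sink.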